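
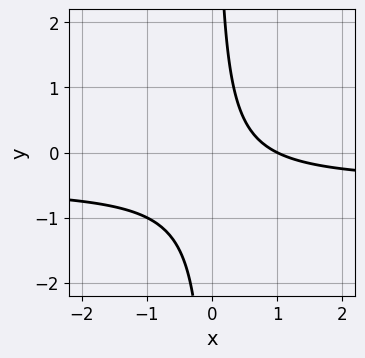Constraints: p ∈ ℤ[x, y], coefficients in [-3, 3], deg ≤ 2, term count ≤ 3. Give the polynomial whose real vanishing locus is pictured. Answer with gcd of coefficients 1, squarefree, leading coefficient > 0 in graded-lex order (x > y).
2*x*y + x - 1

(a) deg p = 2. The shape is more complex than any degree-1 curve.
(b) Checking where it meets the axes: it misses every integer gridline on the y-axis; one x-axis crossing is at x = 1.
(c) Assembling these constraints gives the stated polynomial.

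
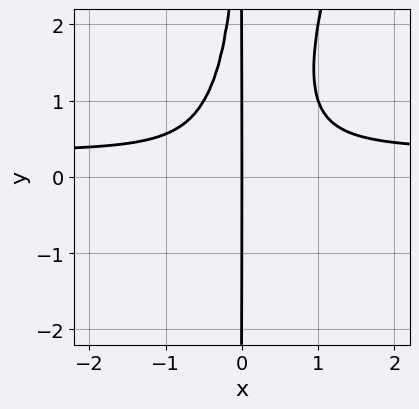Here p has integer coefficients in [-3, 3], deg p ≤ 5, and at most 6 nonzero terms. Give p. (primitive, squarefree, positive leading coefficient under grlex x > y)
3*x^3*y - x^2*y^2 - x^3 - x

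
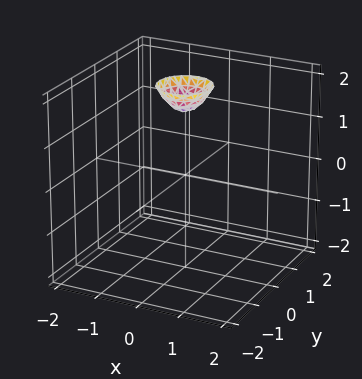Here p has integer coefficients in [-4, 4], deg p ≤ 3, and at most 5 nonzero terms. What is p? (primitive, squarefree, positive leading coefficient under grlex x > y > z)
3*x^2 + 3*y^2 - 2*z + 3

Degree: a generic line meets the surface in up to 2 points, so deg p = 2.
By symmetry, the z-axis is an axis of rotation, so x and y enter only as x² + y².
From the visible intercepts: the surface avoids every integer x-axis point in the box; the surface avoids every integer y-axis point in the box; a circular section at z = 2 has radius between 0 and 1.
Assembling these constraints gives the stated polynomial.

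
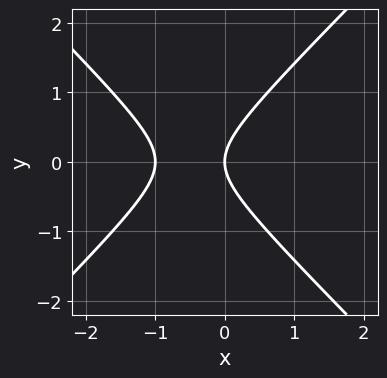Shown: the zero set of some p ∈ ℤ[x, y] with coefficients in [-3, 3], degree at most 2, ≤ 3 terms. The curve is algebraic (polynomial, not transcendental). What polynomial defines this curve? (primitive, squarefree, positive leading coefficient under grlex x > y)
Degree: a generic line meets the curve in up to 2 points, so deg p = 2.
Symmetries: the y ↦ −y reflection is a symmetry, so y appears only in even powers.
Reading off the gridlines: the x-axis gridline crossings are at x ∈ {-1, 0}; one y-axis crossing is at y = 0.
These observations pin down the coefficients.

x^2 - y^2 + x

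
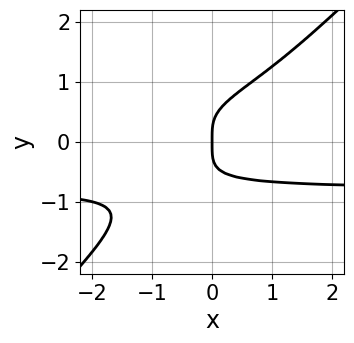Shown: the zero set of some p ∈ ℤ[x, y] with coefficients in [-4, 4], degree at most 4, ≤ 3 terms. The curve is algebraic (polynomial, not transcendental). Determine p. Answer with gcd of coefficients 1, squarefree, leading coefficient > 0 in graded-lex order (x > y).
2*x*y^3 - 2*y^4 + x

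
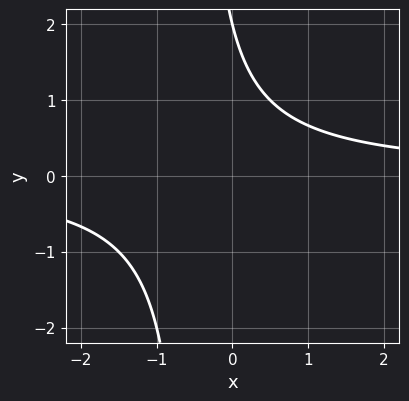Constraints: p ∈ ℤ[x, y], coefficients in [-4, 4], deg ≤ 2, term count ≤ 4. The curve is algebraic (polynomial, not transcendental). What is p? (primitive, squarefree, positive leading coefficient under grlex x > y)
2*x*y + y - 2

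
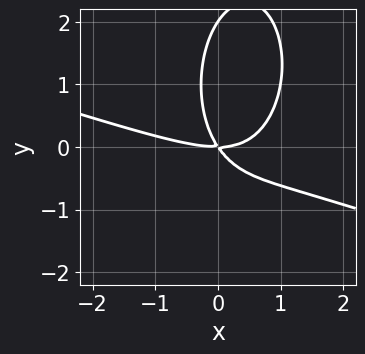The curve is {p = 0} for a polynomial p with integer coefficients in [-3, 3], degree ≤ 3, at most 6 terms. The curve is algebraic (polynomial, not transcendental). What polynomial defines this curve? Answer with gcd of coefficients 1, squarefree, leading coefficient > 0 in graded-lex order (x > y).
deg p = 3. The shape is more complex than any degree-2 curve.
Reading off the gridlines: the y-axis gridline crossings are at y ∈ {0, 2}; it crosses the x-axis at the gridline x = 0.
The integer polynomial consistent with all of this is the stated p.

x^3 + 3*x^2*y + y^3 - 3*x*y - 2*y^2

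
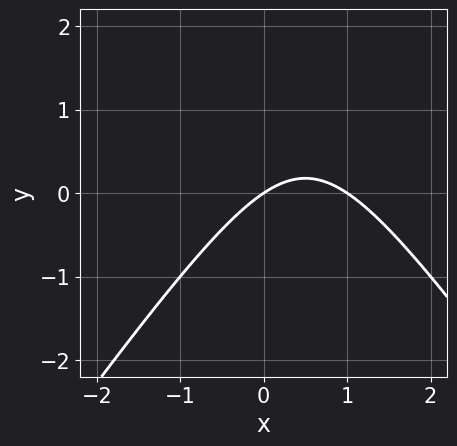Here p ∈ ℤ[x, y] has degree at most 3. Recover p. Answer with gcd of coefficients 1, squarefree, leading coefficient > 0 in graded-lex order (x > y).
2*x^2 - y^2 - 2*x + 3*y

1. Degree: the shape is more complex than any degree-1 curve, so deg p = 2.
2. Against the integer gridlines: one y-axis crossing is at y = 0; the x-axis gridline crossings are at x ∈ {0, 1}.
3. These observations pin down the coefficients.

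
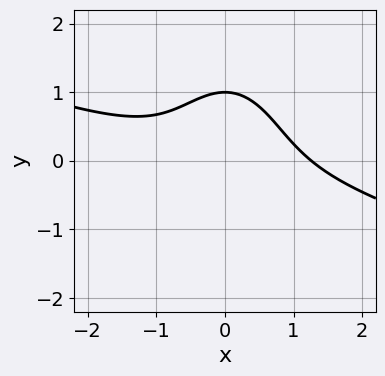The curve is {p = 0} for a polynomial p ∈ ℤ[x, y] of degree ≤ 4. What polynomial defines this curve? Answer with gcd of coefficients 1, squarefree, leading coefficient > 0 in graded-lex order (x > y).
(a) Degree: the shape is more complex than any degree-2 curve, so deg p = 3.
(b) Observable constraints: one y-axis crossing is at y = 1.
(c) Matching integer coefficients to the picture gives p.

x^3 + 3*x^2*y + y^3 + y - 2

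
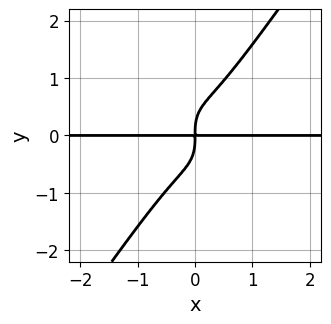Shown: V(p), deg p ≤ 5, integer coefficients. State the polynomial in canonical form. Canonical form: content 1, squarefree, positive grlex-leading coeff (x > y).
3*x^3*y - y^4 + x*y

(a) The degree is 4 — the shape is more complex than any degree-3 curve.
(b) Observable constraints: every point of the x-axis in the box is on the curve.
(c) Together with the visible shape, these determine p as stated.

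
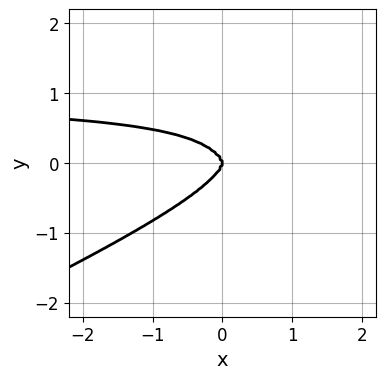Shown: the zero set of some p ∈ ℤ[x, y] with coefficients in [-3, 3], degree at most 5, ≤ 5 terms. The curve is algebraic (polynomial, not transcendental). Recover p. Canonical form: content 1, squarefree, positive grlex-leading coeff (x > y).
x^3*y - 2*x^2*y^2 - y^4 - x^3

(a) The degree is 4 — no degree-3 curve has this shape.
(b) From the axis intercepts and sections: one y-axis crossing is at y = 0; it meets the x-axis at x = 0 (among the integer gridlines).
(c) Putting this together gives p.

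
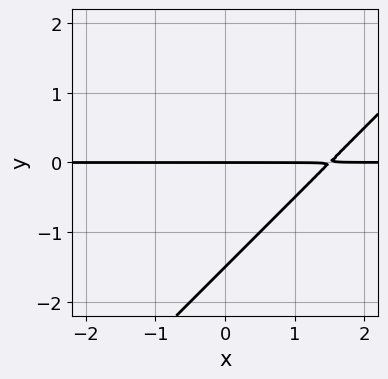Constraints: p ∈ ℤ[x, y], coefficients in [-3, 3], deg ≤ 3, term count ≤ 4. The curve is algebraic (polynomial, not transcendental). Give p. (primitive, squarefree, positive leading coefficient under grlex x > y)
deg p = 2.
From the visible intercepts: one y-axis crossing is at y = 0; the visible x-axis segment lies entirely on the curve.
The integer polynomial consistent with all of this is the stated p.

2*x*y - 2*y^2 - 3*y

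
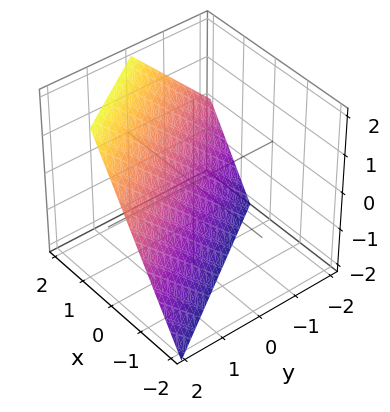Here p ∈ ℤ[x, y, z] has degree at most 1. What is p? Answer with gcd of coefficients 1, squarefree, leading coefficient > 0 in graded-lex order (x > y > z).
3*x + 2*y - 2*z - 2

deg p = 1.
Checking where it meets the axes: it meets the z-axis at z = -1 (among the integer gridlines); it crosses the y-axis at the gridline y = 1.
Fitting integer coefficients to these (and the overall shape) gives p.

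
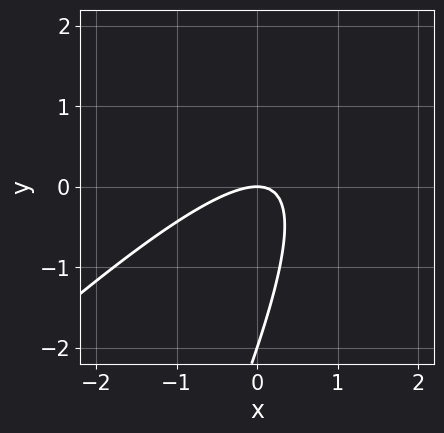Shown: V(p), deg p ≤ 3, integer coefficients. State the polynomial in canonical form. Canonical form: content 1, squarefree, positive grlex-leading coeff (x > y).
2*x^2 - 3*x*y + y^2 + 2*y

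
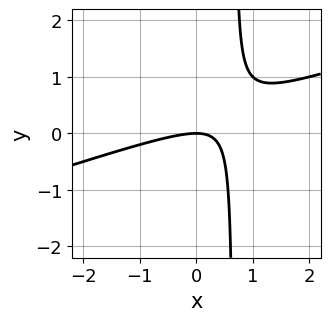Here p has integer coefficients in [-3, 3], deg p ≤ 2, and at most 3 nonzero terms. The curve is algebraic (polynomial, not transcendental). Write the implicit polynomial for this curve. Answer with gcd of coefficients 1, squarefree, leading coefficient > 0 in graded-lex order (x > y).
Degree: no degree-1 curve has this shape, so deg p = 2.
Checking where it meets the axes: one y-axis crossing is at y = 0; it meets the x-axis at x = 0 (among the integer gridlines).
These observations pin down the coefficients.

x^2 - 3*x*y + 2*y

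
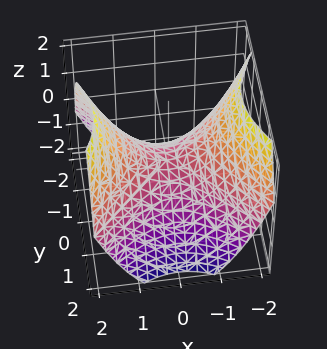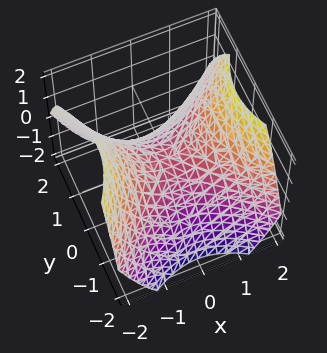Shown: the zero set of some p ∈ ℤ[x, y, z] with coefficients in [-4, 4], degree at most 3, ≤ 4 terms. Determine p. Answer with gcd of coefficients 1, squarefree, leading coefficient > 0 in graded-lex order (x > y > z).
(a) Degree: a hyperbolic paraboloid; a quadric, so deg p = 2.
(b) Symmetries: it's symmetric under y → −y, forcing even powers of y; the x ↦ −x reflection is a symmetry, so x appears only in even powers.
(c) Observable constraints: it crosses the y-axis at the gridline y = 0; it meets the z-axis at z = 0 (among the integer gridlines); one x-axis crossing is at x = 0.
(d) The integer polynomial consistent with all of this is the stated p.

2*x^2 - 2*y^2 - 3*z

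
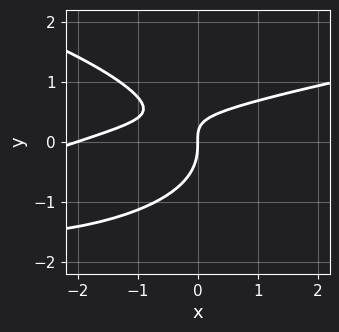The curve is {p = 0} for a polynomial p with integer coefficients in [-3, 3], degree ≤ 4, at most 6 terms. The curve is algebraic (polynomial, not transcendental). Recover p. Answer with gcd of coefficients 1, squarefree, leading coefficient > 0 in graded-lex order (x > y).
1. Degree: no degree-2 curve has this shape, so deg p = 3.
2. Checking where it meets the axes: the x-axis gridline crossings are at x ∈ {-2, 0}; one y-axis crossing is at y = 0.
3. Matching integer coefficients to the picture gives p.

3*y^3 - x^2 + 3*x*y - 2*x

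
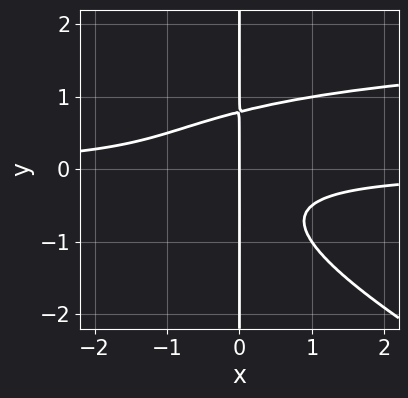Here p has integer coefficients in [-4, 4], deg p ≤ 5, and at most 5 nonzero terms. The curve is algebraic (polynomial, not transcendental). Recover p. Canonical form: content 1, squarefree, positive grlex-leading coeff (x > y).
x^2*y^2 + 2*x*y^3 - 2*x^2*y - x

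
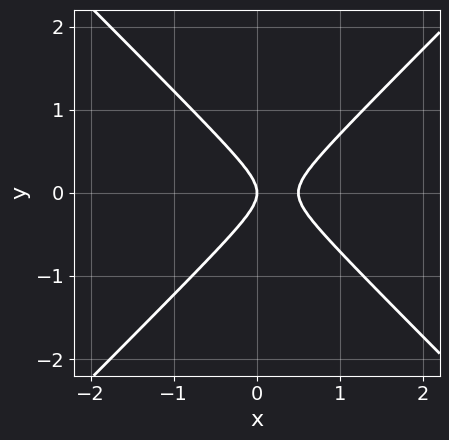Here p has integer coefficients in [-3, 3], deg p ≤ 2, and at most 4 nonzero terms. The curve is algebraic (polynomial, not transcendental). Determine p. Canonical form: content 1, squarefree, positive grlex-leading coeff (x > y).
2*x^2 - 2*y^2 - x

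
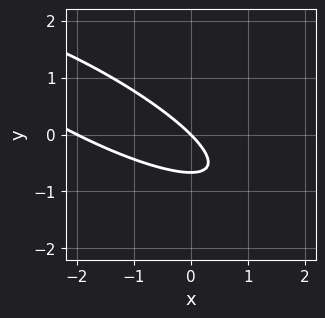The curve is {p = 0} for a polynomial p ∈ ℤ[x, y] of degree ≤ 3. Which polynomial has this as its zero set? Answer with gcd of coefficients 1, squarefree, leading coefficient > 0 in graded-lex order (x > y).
x^2 + 3*x*y + 3*y^2 + 2*x + 2*y

The degree is 2 — the shape is more complex than any degree-1 curve.
From the visible intercepts: one y-axis crossing is at y = 0; the x-axis gridline crossings are at x ∈ {-2, 0}.
Assembling these constraints gives the stated polynomial.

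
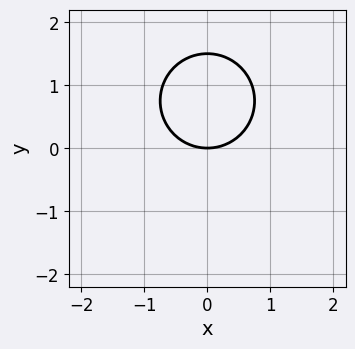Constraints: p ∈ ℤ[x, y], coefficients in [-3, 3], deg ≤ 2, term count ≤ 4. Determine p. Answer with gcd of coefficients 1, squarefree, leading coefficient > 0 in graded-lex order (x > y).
Degree: a generic line meets the curve in up to 2 points, so deg p = 2.
Symmetries: it's symmetric under x → −x, forcing even powers of x.
Against the integer gridlines: it meets the y-axis at y = 0 (among the integer gridlines); it meets the x-axis at x = 0 (among the integer gridlines).
These observations pin down the coefficients.

2*x^2 + 2*y^2 - 3*y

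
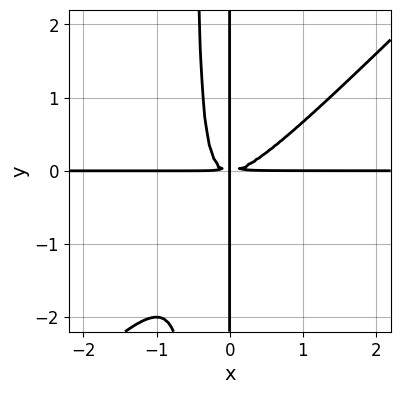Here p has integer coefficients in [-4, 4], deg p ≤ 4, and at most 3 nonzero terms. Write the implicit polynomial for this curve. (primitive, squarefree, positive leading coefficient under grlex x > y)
2*x^3*y - 2*x^2*y^2 - x*y^2

Degree: no degree-3 curve has this shape, so deg p = 4.
Observable constraints: the visible x-axis segment lies entirely on the curve; every point of the y-axis in the box is on the curve.
Assembling these constraints gives the stated polynomial.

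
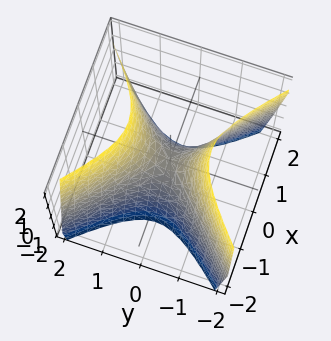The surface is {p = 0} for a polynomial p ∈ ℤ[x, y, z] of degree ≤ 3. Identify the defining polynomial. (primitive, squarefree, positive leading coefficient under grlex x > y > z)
2*x^2 - 2*y^2 + z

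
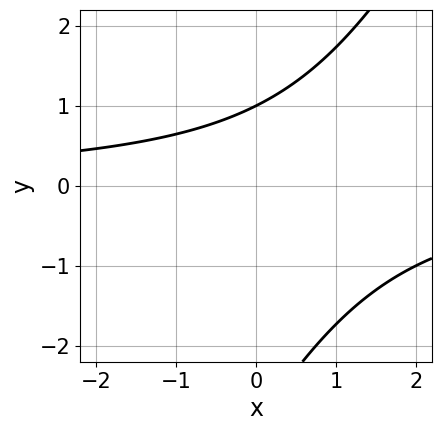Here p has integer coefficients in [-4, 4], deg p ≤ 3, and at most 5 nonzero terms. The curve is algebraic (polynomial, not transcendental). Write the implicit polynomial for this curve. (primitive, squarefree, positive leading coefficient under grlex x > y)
2*x*y - y^2 - 2*y + 3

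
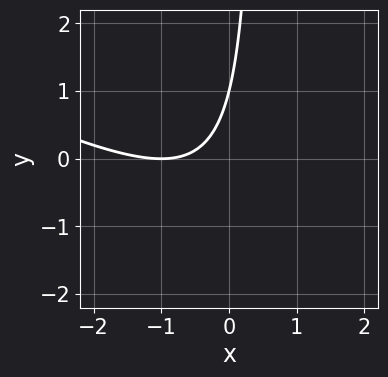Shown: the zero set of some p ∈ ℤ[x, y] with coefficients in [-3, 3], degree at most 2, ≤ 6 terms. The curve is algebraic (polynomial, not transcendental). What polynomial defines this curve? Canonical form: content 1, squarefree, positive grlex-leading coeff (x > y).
x^2 + 2*x*y + 2*x - y + 1

First, degree: a generic line meets the curve in up to 2 points, so deg p = 2.
Next, observable constraints: it meets the y-axis at y = 1 (among the integer gridlines); it meets the x-axis at x = -1 (among the integer gridlines).
Finally, the integer polynomial consistent with all of this is the stated p.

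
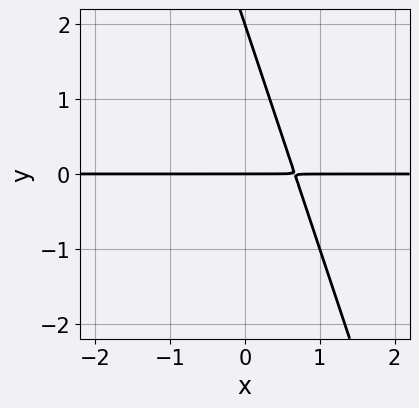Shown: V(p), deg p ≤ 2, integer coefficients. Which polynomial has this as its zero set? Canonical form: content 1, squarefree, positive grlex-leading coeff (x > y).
3*x*y + y^2 - 2*y

1. Degree: no degree-1 curve has this shape, so deg p = 2.
2. From the visible intercepts: every point of the x-axis in the box is on the curve; among the integer gridlines, it crosses the y-axis at y ∈ {0, 2}.
3. The integer polynomial consistent with all of this is the stated p.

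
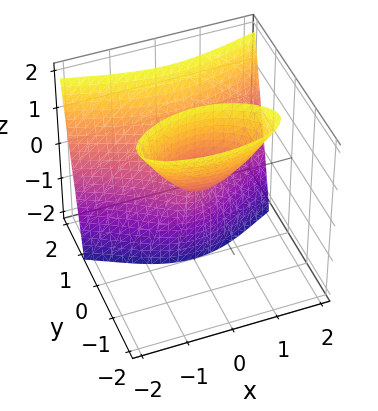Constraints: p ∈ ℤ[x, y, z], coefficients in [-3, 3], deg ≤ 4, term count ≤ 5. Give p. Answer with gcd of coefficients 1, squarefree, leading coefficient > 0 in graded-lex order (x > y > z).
(a) There are 2 components.
(b) Degree: no degree-2 surface has this shape, so deg p = 3.
(c) Against the integer gridlines: the visible z-axis segment lies entirely on the surface; it meets the x-axis at x = 0 (among the integer gridlines); it meets the y-axis at y = 0 (among the integer gridlines).
(d) Matching integer coefficients to the picture gives p.

2*y^3 - x^2 - 2*y*z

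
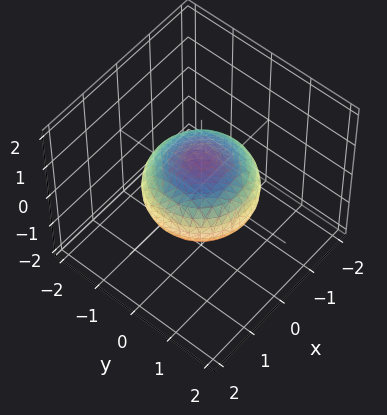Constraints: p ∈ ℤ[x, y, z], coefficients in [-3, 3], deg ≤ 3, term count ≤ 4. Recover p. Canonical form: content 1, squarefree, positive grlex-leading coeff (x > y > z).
2*x^2 + 2*y^2 + 3*z^2 - 3

First, degree: bounded and convex; a quadric, so deg p = 2.
Then, symmetries: it's symmetric under z → −z, forcing even powers of z; every cross-section ⟂ z is a circle, so x, y appear only via x² + y².
Next, reading off the gridlines: a circular section at z = 0 has radius between 1 and 2; among the integer gridlines, it crosses the z-axis at z ∈ {-1, 1}.
Finally, assembling these constraints gives the stated polynomial.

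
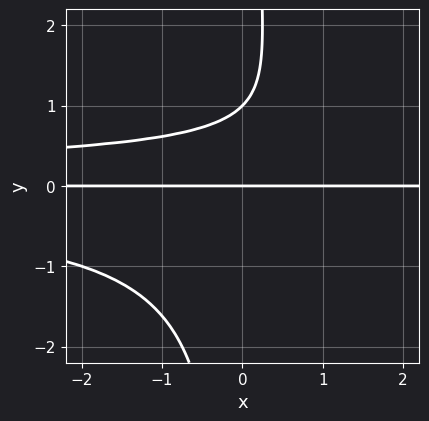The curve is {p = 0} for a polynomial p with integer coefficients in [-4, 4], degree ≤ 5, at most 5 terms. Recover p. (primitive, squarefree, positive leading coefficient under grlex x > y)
x*y^3 - y^2 + y

deg p = 4. A generic line meets the curve in up to 4 points.
From the axis intercepts and sections: every point of the x-axis in the box is on the curve; the y-axis gridline crossings are at y ∈ {0, 1}.
Assembling these constraints gives the stated polynomial.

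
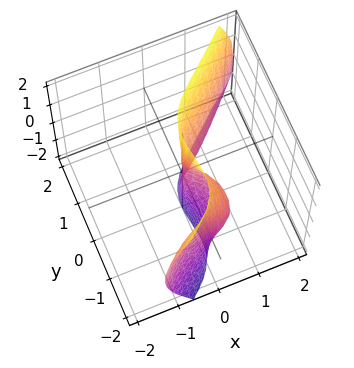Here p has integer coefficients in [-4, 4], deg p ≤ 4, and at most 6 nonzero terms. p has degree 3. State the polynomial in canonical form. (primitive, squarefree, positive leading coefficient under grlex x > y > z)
1. deg p = 3.
2. Against the integer gridlines: it crosses the y-axis at the gridline y = 0; one x-axis crossing is at x = 0; every point of the z-axis in the box is on the surface.
3. Together with the visible shape, these determine p as stated.

3*x^3 + 2*x*z^2 - 2*y^3 - 3*y^2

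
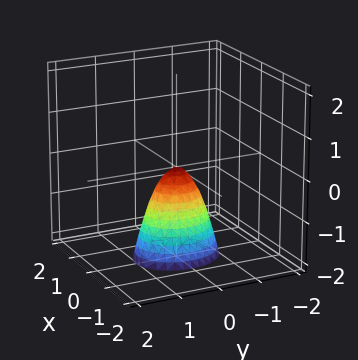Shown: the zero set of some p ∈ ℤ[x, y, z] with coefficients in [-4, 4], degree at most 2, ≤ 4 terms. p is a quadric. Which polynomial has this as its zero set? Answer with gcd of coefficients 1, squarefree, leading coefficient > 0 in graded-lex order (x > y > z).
deg p = 2. A single bowl opening along one axis; a quadric.
Symmetries: it's symmetric under x → −x, forcing even powers of x; it's symmetric under y → −y, forcing even powers of y.
Against the integer gridlines: it meets the x-axis at x = 0 (among the integer gridlines); it meets the y-axis at y = 0 (among the integer gridlines); one z-axis crossing is at z = 0.
Putting this together gives p.

3*x^2 + 2*y^2 + z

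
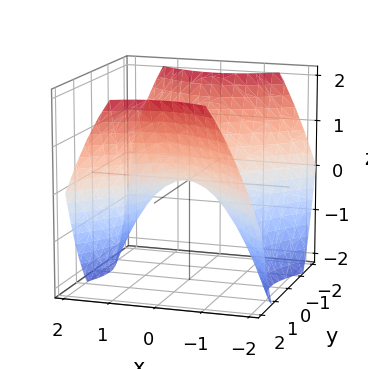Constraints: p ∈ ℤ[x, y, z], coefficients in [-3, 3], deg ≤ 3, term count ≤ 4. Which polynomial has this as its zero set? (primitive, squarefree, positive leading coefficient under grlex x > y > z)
2*x^2 - 2*y^2 + 3*z

1. Degree: a hyperbolic paraboloid; a quadric, so deg p = 2.
2. Symmetries: mirror symmetry x ↦ −x ⇒ only even powers of x; it's symmetric under y → −y, forcing even powers of y.
3. Checking where it meets the axes: one y-axis crossing is at y = 0; one x-axis crossing is at x = 0; it crosses the z-axis at the gridline z = 0.
4. Solving for integer coefficients yields p as stated.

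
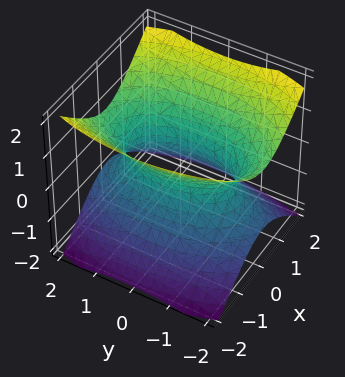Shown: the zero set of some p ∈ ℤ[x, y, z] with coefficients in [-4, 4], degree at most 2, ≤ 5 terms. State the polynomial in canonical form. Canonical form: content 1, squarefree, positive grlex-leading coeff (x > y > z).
3*x^2 + y^2 - 3*z^2 - 2

(a) deg p = 2. One connected sheet with a waist; a quadric.
(b) Symmetries: it's symmetric under x → −x, forcing even powers of x; the z ↦ −z reflection is a symmetry, so z appears only in even powers; it's symmetric under y → −y, forcing even powers of y.
(c) Checking where it meets the axes: no z-intercept at any integer in the box.
(d) Solving for integer coefficients yields p as stated.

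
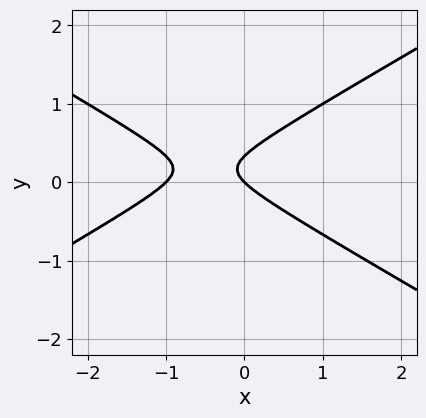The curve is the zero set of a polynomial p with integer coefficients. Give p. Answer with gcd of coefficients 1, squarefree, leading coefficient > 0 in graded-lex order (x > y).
Degree: a generic line meets the curve in up to 2 points, so deg p = 2.
From the axis intercepts and sections: one y-axis crossing is at y = 0; among the integer gridlines, it crosses the x-axis at x ∈ {-1, 0}.
Matching integer coefficients to the picture gives p.

x^2 - 3*y^2 + x + y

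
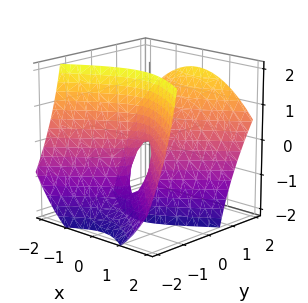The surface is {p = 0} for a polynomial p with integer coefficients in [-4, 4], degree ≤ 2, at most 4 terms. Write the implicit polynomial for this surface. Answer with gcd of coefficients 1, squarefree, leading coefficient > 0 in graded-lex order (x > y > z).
2*x^2 - 3*y^2 + 3*y*z + z

First, deg p = 2. No degree-1 surface has this shape.
Then, against the integer gridlines: it crosses the y-axis at the gridline y = 0; it meets the z-axis at z = 0 (among the integer gridlines).
Finally, assembling these constraints gives the stated polynomial.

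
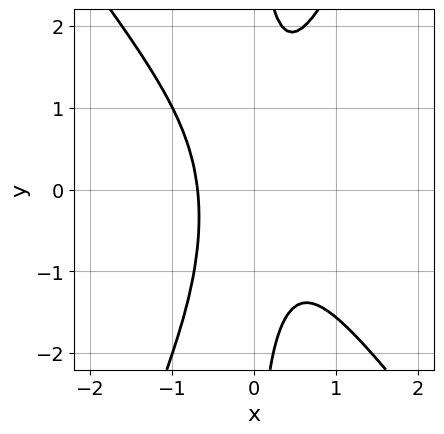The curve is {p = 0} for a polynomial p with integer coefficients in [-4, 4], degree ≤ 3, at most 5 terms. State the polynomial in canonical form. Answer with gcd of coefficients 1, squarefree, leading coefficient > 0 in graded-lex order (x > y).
3*x^3 + x^2*y - x*y^2 + 1

Degree: the shape is more complex than any degree-2 curve, so deg p = 3.
Reading off the gridlines: the curve avoids every integer y-axis point in the box.
Together with the visible shape, these determine p as stated.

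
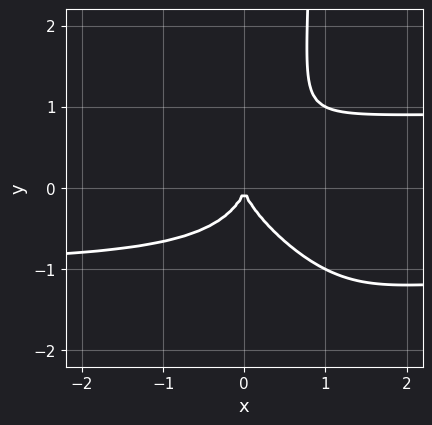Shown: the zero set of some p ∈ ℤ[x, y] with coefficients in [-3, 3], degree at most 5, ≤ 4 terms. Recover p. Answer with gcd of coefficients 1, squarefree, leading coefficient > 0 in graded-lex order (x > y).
First, deg p = 4.
Then, from the visible intercepts: it meets the y-axis at y = 0 (among the integer gridlines); it meets the x-axis at x = 0 (among the integer gridlines).
Finally, these observations pin down the coefficients.

x^2*y^2 + x*y^3 - y^3 - x^2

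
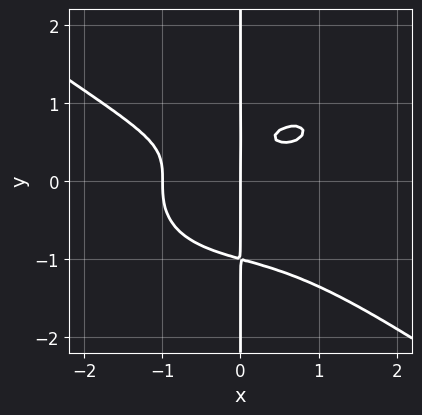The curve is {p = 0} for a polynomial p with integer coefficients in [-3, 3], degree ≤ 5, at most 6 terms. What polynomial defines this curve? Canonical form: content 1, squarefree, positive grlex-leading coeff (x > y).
x^4 + 3*x*y^3 - 2*x^2*y - 2*x*y + x

The degree is 4 — a generic line meets the curve in up to 4 points.
Reading off the gridlines: among the integer gridlines, it crosses the x-axis at x ∈ {-1, 0}; the visible y-axis segment lies entirely on the curve.
Assembling these constraints gives the stated polynomial.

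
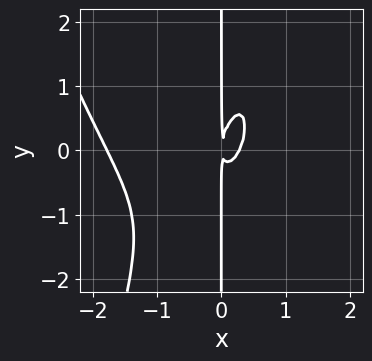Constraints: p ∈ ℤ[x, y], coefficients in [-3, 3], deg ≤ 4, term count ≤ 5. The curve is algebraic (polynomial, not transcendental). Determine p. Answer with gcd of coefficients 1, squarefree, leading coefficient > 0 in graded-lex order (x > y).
(a) Degree: no degree-3 curve has this shape, so deg p = 4.
(b) Against the integer gridlines: every point of the y-axis in the box is on the curve.
(c) Putting this together gives p.

2*x^4 + 3*x^3 - 2*x^2*y + x*y^2 - x^2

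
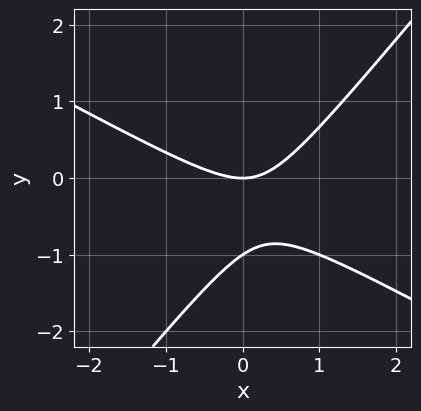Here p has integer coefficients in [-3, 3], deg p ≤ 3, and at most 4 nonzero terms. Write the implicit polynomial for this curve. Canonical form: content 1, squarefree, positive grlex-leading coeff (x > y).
(a) Degree: no degree-1 curve has this shape, so deg p = 2.
(b) Against the integer gridlines: it crosses the x-axis at the gridline x = 0; among the integer gridlines, it crosses the y-axis at y ∈ {-1, 0}.
(c) Solving for integer coefficients yields p as stated.

2*x^2 + 2*x*y - 3*y^2 - 3*y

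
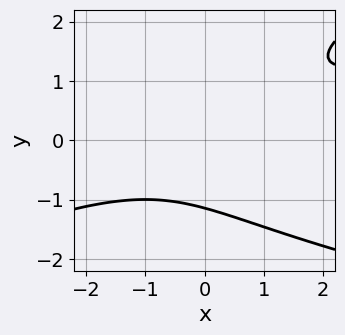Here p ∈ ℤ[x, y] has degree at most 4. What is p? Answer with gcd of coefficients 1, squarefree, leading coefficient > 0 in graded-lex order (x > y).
(a) The degree is 3 — a generic line meets the curve in up to 3 points.
(b) Checking where it meets the axes: the curve avoids every integer x-axis point in the box.
(c) Matching integer coefficients to the picture gives p.

x*y^2 - 2*y^3 - x^2 + 3*x*y - 3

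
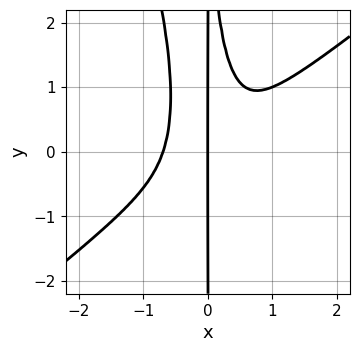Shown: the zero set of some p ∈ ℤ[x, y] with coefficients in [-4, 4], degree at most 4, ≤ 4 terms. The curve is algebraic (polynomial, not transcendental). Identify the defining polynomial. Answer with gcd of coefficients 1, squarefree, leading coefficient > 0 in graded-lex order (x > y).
1. deg p = 4. No degree-3 curve has this shape.
2. Against the integer gridlines: the visible y-axis segment lies entirely on the curve; it crosses the x-axis at the gridline x = 0.
3. Together with the visible shape, these determine p as stated.

3*x^4 - 3*x^3*y - x^2*y^2 + x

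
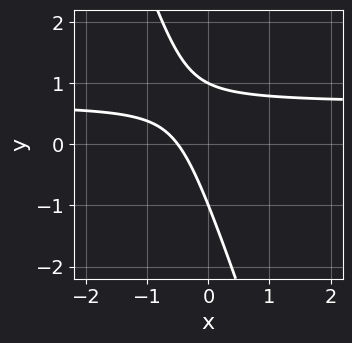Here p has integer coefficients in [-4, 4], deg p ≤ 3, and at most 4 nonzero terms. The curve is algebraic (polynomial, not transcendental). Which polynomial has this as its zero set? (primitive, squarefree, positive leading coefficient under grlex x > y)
3*x*y + y^2 - 2*x - 1

(a) Degree: the shape is more complex than any degree-1 curve, so deg p = 2.
(b) Against the integer gridlines: the y-axis gridline crossings are at y ∈ {-1, 1}.
(c) These observations pin down the coefficients.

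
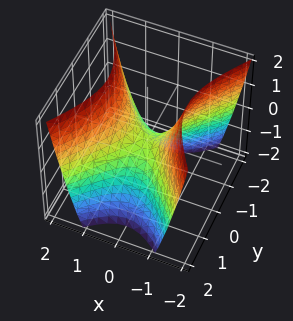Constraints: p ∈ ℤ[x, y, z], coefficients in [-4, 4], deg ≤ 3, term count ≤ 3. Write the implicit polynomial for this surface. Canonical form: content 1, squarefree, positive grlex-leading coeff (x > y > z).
3*x^2 - 2*y^2 - 2*z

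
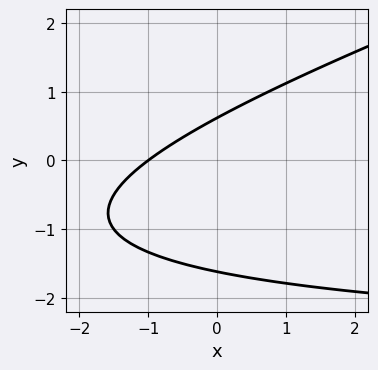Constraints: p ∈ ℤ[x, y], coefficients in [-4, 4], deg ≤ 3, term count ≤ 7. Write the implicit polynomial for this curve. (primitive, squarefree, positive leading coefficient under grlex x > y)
x*y - 3*y^2 + 3*x - 3*y + 3

(a) Degree: the shape is more complex than any degree-1 curve, so deg p = 2.
(b) Observable constraints: it meets the x-axis at x = -1 (among the integer gridlines).
(c) Together with the visible shape, these determine p as stated.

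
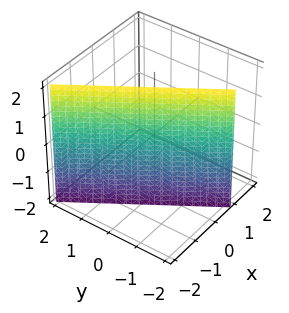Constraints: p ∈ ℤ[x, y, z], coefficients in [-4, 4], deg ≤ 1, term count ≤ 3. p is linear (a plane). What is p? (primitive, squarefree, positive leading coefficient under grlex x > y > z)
3*x + 2*y + 2

First, degree: every cross-section is a straight line — this is a plane, so deg p = 1.
Then, observable constraints: one y-axis crossing is at y = -1; it misses every integer gridline on the z-axis.
Finally, assembling these constraints gives the stated polynomial.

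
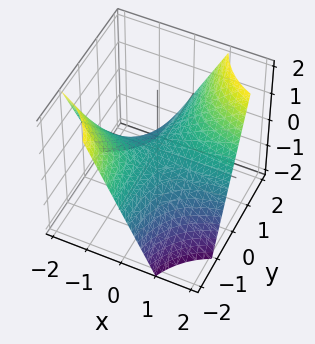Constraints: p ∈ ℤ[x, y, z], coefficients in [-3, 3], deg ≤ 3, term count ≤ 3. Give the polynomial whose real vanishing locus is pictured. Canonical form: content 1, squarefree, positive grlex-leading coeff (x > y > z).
x*y - z

First, deg p = 2. A saddle surface; a quadric.
Then, checking where it meets the axes: the visible x-axis segment lies entirely on the surface; the visible y-axis segment lies entirely on the surface; it meets the z-axis at z = 0 (among the integer gridlines).
Finally, these observations pin down the coefficients.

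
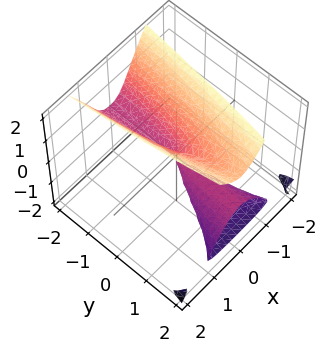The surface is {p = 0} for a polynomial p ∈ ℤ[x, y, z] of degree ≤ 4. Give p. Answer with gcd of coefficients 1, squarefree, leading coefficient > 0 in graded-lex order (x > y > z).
First, I count 3 distinct pieces. Treating them together as one polynomial.
Next, deg p = 3. A generic line meets the surface in up to 3 points.
Then, reading off the gridlines: the visible y-axis segment lies entirely on the surface; one x-axis crossing is at x = 0; it meets the z-axis at z = 0 (among the integer gridlines).
Finally, solving for integer coefficients yields p as stated.

2*x^2*z - z^3 + 3*x^2 + y*z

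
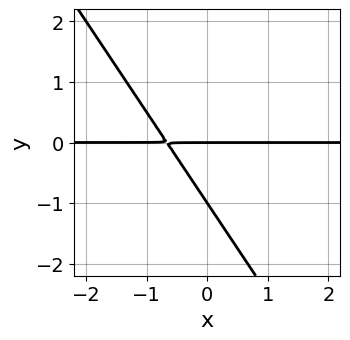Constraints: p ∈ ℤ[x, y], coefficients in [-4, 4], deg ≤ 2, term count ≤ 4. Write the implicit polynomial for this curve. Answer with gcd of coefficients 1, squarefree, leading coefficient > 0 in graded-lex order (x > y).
1. Degree: the shape is more complex than any degree-1 curve, so deg p = 2.
2. Checking where it meets the axes: the y-axis gridline crossings are at y ∈ {-1, 0}; the visible x-axis segment lies entirely on the curve.
3. Fitting integer coefficients to these (and the overall shape) gives p.

3*x*y + 2*y^2 + 2*y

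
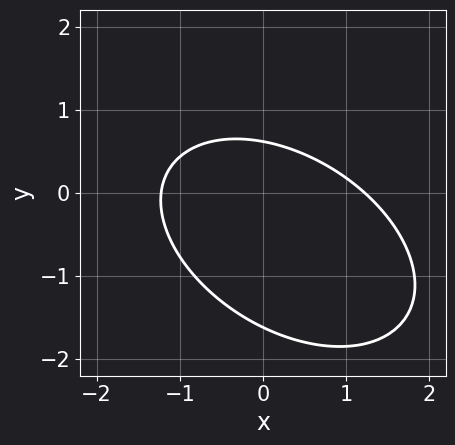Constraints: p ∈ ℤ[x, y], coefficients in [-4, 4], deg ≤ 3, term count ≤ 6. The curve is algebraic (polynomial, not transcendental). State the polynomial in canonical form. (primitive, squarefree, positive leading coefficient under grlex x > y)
Degree: the shape is more complex than any degree-1 curve, so deg p = 2.
Solving for integer coefficients yields p as stated.

2*x^2 + 2*x*y + 3*y^2 + 3*y - 3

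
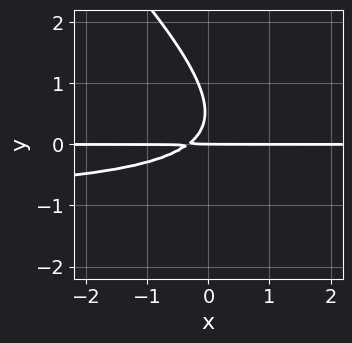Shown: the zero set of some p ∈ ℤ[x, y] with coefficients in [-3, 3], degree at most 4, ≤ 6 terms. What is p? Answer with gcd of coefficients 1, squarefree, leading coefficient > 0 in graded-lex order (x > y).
The degree is 3 — the shape is more complex than any degree-2 curve.
Reading off the gridlines: every point of the x-axis in the box is on the curve; one y-axis crossing is at y = 0.
The integer polynomial consistent with all of this is the stated p.

3*x*y^2 + 3*y^3 + 3*x*y - 3*y^2 + y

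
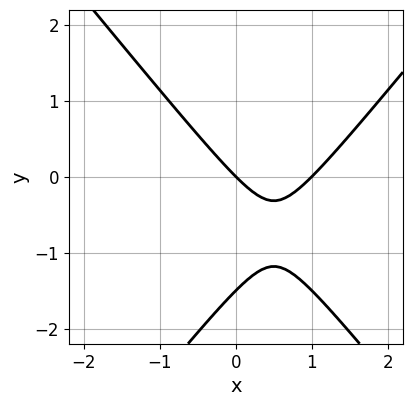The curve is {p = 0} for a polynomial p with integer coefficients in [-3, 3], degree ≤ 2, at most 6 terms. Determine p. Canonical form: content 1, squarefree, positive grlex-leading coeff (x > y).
First, degree: no degree-1 curve has this shape, so deg p = 2.
Next, observable constraints: it meets the y-axis at y = 0 (among the integer gridlines); among the integer gridlines, it crosses the x-axis at x ∈ {0, 1}.
Finally, fitting integer coefficients to these (and the overall shape) gives p.

3*x^2 - 2*y^2 - 3*x - 3*y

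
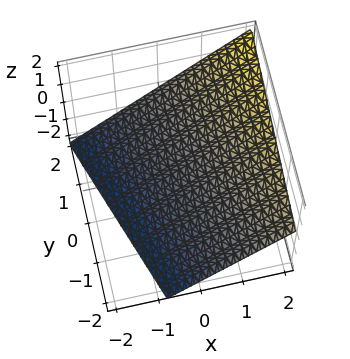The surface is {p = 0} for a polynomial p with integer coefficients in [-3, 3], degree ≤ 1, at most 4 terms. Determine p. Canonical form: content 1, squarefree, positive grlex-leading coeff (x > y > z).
3*x + y - 3*z - 2

(a) The degree is 1 — every cross-section is a straight line — this is a plane.
(b) Checking where it meets the axes: it crosses the y-axis at the gridline y = 2.
(c) These observations pin down the coefficients.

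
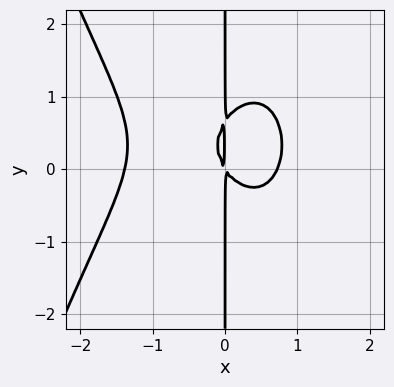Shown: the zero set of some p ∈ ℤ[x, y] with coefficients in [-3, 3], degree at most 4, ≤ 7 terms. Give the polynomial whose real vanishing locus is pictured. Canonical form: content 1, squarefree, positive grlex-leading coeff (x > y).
3*x^4 + 2*x^3 + 3*x*y^2 - 3*x^2 - 2*x*y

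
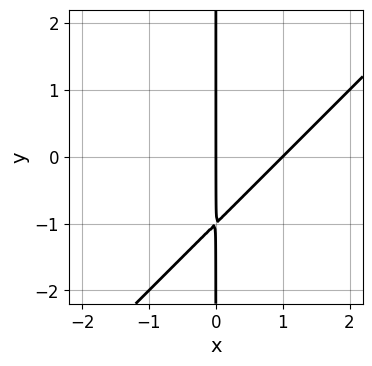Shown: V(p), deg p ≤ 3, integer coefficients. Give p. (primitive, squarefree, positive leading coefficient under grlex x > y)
x^2 - x*y - x

The degree is 2 — no degree-1 curve has this shape.
Observable constraints: every point of the y-axis in the box is on the curve; the x-axis gridline crossings are at x ∈ {0, 1}.
Matching integer coefficients to the picture gives p.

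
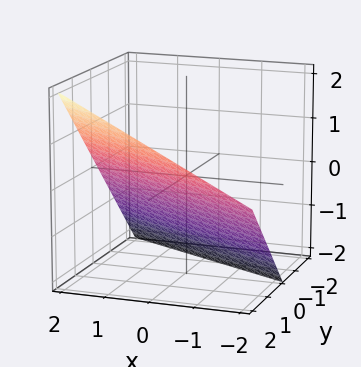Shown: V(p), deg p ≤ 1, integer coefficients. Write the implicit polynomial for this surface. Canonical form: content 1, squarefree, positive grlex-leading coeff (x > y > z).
1. Degree: every cross-section is a straight line — this is a plane, so deg p = 1.
2. Against the integer gridlines: it crosses the y-axis at the gridline y = 1; one x-axis crossing is at x = 2.
3. Putting this together gives p.

x + 2*y - 2*z - 2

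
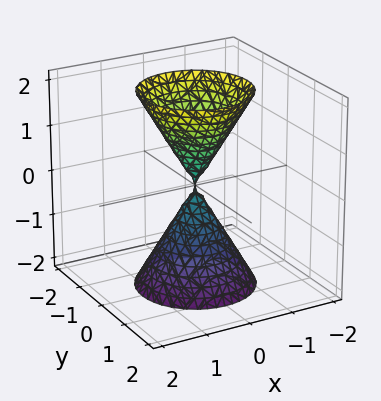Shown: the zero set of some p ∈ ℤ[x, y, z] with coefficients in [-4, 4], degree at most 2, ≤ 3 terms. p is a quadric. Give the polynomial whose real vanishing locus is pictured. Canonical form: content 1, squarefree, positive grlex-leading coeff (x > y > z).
3*x^2 + 3*y^2 - z^2

First, there are 2 components.
Then, the degree is 2 — two nappes meeting at a single point; a quadric.
Next, symmetries: it's symmetric under z → −z, forcing even powers of z; the z-axis is an axis of rotation, so x and y enter only as x² + y².
Then, against the integer gridlines: a circular section at z = 2 has radius between 1 and 2; one y-axis crossing is at y = 0.
Finally, matching integer coefficients to the picture gives p.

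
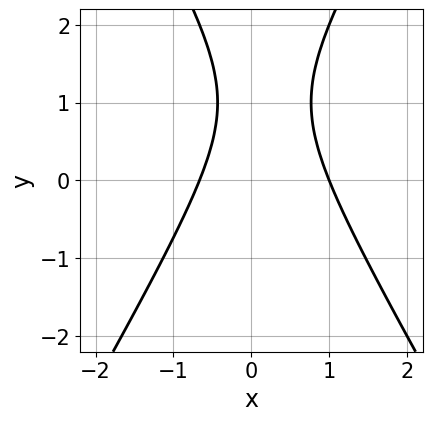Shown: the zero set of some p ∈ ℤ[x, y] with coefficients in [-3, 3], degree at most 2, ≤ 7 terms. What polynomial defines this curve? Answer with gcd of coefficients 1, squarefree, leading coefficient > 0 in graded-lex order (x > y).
3*x^2 - y^2 - x + 2*y - 2

First, deg p = 2. A generic line meets the curve in up to 2 points.
Next, observable constraints: it crosses the x-axis at the gridline x = 1; it misses every integer gridline on the y-axis.
Finally, the integer polynomial consistent with all of this is the stated p.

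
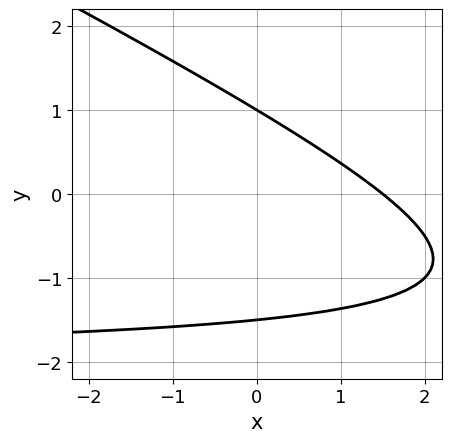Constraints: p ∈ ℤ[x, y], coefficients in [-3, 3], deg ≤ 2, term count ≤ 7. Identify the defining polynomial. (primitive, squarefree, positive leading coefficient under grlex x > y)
The degree is 2 — the shape is more complex than any degree-1 curve.
Observable constraints: it meets the y-axis at y = 1 (among the integer gridlines).
Together with the visible shape, these determine p as stated.

x*y + 2*y^2 + 2*x + y - 3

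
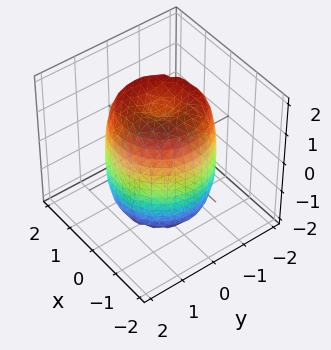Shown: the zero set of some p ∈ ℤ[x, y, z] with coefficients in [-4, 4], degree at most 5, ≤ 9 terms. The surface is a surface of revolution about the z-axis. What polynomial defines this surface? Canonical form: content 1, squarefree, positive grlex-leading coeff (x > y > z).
2*x^4 + 4*x^2*y^2 + 2*y^4 - 3*x^2 - 3*y^2 + z^2 - 2

First, the degree is 4 — the shape is more complex than any degree-3 surface.
Next, by symmetry, the surface is invariant under rotation about z: p = q(x² + y², z).
Next, from the axis intercepts and sections: a circular section at z = 0 has radius between 1 and 2.
Finally, together with the visible shape, these determine p as stated.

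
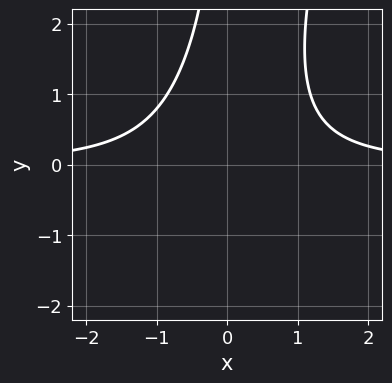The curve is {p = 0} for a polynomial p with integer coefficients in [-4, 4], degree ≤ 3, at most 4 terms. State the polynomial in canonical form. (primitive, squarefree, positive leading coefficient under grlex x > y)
3*x^2*y - x*y^2 - 3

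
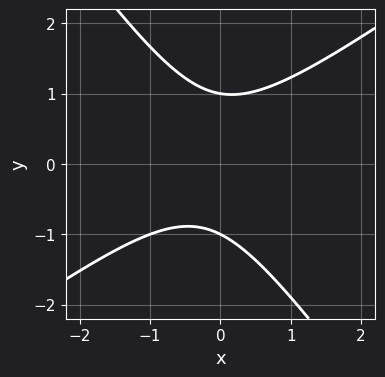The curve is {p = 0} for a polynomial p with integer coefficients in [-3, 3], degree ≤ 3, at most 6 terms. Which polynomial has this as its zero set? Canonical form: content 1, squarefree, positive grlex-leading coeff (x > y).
deg p = 2. The shape is more complex than any degree-1 curve.
From the visible intercepts: no x-intercept at any integer in the box; the y-axis gridline crossings are at y ∈ {-1, 1}.
Matching integer coefficients to the picture gives p.

3*x^2 - 2*x*y - 3*y^2 + x + 3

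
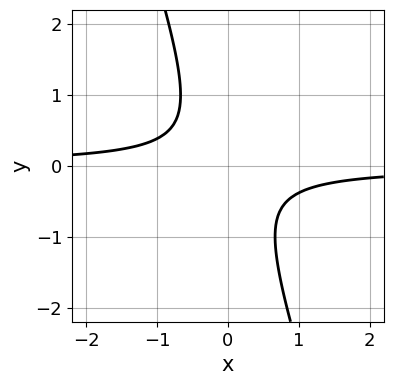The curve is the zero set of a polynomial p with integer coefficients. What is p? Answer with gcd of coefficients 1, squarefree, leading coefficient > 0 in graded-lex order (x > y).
(a) Degree: no degree-1 curve has this shape, so deg p = 2.
(b) Against the integer gridlines: it misses every integer gridline on the y-axis; it misses every integer gridline on the x-axis.
(c) Solving for integer coefficients yields p as stated.

3*x*y + y^2 + 1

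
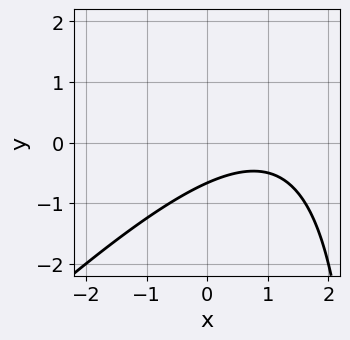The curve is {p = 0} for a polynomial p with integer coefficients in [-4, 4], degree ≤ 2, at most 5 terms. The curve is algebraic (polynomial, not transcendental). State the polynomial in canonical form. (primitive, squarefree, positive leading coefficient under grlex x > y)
x^2 - x*y - 2*x + 3*y + 2

The degree is 2 — the shape is more complex than any degree-1 curve.
Against the integer gridlines: the curve avoids every integer x-axis point in the box.
Assembling these constraints gives the stated polynomial.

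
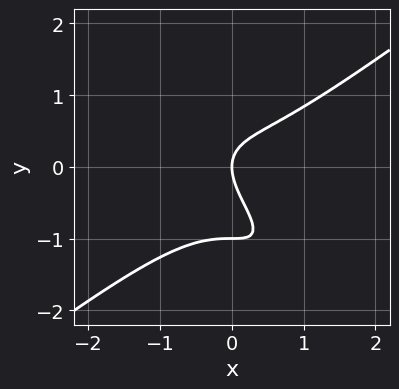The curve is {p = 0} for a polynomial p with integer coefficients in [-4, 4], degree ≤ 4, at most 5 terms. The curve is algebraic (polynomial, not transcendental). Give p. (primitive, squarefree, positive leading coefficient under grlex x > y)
1. deg p = 3. The shape is more complex than any degree-2 curve.
2. Observable constraints: the y-axis gridline crossings are at y ∈ {-1, 0}; it crosses the x-axis at the gridline x = 0.
3. Solving for integer coefficients yields p as stated.

x^3 - x*y^2 - y^3 - y^2 + x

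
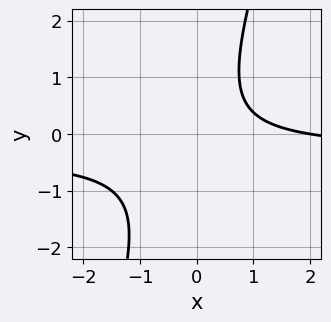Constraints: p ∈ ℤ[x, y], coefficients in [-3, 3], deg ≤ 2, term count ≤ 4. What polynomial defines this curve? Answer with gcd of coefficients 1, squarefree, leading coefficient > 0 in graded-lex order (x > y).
3*x*y - y^2 + x - 2

1. Degree: the shape is more complex than any degree-1 curve, so deg p = 2.
2. From the visible intercepts: no y-intercept at any integer in the box; it crosses the x-axis at the gridline x = 2.
3. Solving for integer coefficients yields p as stated.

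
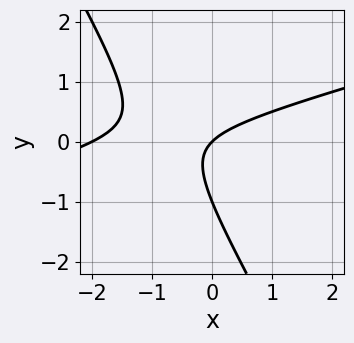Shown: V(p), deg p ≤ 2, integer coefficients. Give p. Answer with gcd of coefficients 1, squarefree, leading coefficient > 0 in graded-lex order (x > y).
1. The degree is 2 — a generic line meets the curve in up to 2 points.
2. Checking where it meets the axes: among the integer gridlines, it crosses the y-axis at y ∈ {-1, 0}; the x-axis gridline crossings are at x ∈ {-2, 0}.
3. Solving for integer coefficients yields p as stated.

x^2 - 3*x*y - 2*y^2 + 2*x - 2*y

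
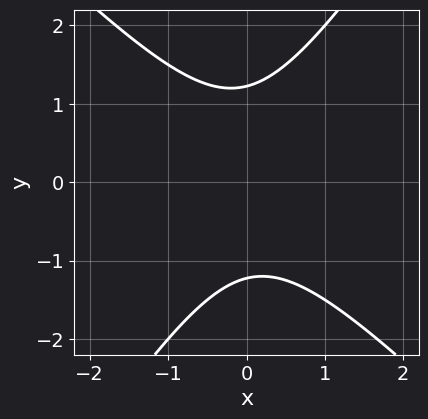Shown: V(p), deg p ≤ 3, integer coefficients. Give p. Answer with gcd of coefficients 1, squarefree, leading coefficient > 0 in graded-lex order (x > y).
3*x^2 + x*y - 2*y^2 + 3

First, the degree is 2 — no degree-1 curve has this shape.
Next, from the visible intercepts: no x-intercept at any integer in the box.
Finally, together with the visible shape, these determine p as stated.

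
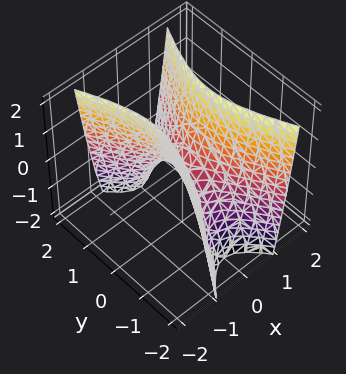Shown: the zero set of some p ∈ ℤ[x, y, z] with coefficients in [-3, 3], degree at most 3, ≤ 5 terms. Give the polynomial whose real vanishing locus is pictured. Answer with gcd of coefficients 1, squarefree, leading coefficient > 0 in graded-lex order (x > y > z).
Degree: a hyperbolic paraboloid; a quadric, so deg p = 2.
Symmetries: it's symmetric under x → −x, forcing even powers of x; the y ↦ −y reflection is a symmetry, so y appears only in even powers.
From the visible intercepts: it crosses the y-axis at the gridline y = 0; it meets the x-axis at x = 0 (among the integer gridlines); it meets the z-axis at z = 0 (among the integer gridlines).
Together with the visible shape, these determine p as stated.

3*x^2 - y^2 - z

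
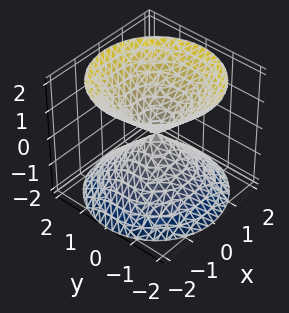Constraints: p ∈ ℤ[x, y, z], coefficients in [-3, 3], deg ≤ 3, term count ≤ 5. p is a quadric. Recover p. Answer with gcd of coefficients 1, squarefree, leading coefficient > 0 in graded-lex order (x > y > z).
x^2 + y^2 - z^2

First, the picture has 2 separate pieces. Treating them together as one polynomial.
Next, the degree is 2 — two nappes meeting at a single point; a quadric.
Then, symmetry: every cross-section ⟂ z is a circle, so x, y appear only via x² + y²; it's symmetric under z → −z, forcing even powers of z.
Then, from the axis intercepts and sections: a circular section at z = -1 has radius exactly 1; it crosses the z-axis at the gridline z = 0; it meets the y-axis at y = 0 (among the integer gridlines); it crosses the x-axis at the gridline x = 0.
Finally, putting this together gives p.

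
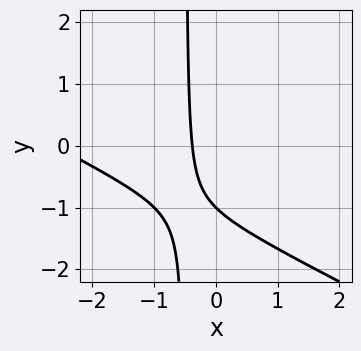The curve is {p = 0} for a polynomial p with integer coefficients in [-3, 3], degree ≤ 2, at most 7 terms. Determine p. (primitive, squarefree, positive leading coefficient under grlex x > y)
deg p = 2. A generic line meets the curve in up to 2 points.
From the axis intercepts and sections: one y-axis crossing is at y = -1.
Assembling these constraints gives the stated polynomial.

x^2 + 2*x*y + 3*x + y + 1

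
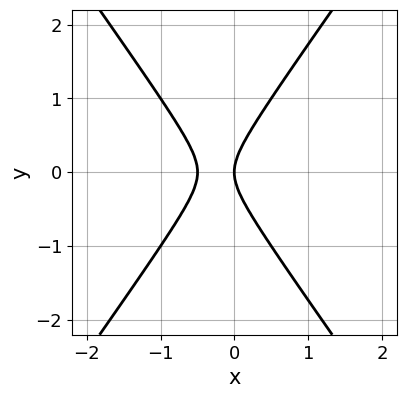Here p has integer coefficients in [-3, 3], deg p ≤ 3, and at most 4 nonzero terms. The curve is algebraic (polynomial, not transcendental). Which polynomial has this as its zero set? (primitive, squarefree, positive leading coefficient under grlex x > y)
2*x^2 - y^2 + x

First, degree: the shape is more complex than any degree-1 curve, so deg p = 2.
Then, symmetries: it's symmetric under y → −y, forcing even powers of y.
Then, from the axis intercepts and sections: it meets the x-axis at x = 0 (among the integer gridlines); it meets the y-axis at y = 0 (among the integer gridlines).
Finally, together with the visible shape, these determine p as stated.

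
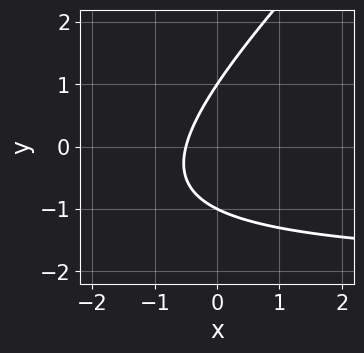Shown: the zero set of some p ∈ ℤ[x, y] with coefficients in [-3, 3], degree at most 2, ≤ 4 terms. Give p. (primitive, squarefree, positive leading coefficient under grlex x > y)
(a) deg p = 2. A generic line meets the curve in up to 2 points.
(b) From the axis intercepts and sections: the y-axis gridline crossings are at y ∈ {-1, 1}.
(c) Matching integer coefficients to the picture gives p.

x*y - y^2 + 2*x + 1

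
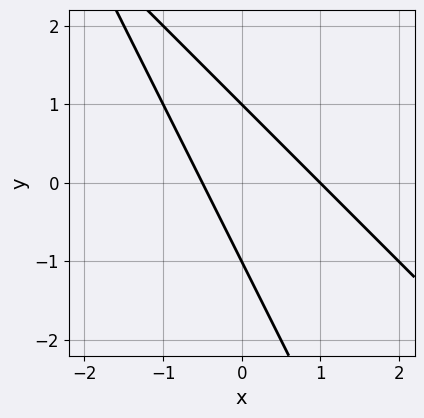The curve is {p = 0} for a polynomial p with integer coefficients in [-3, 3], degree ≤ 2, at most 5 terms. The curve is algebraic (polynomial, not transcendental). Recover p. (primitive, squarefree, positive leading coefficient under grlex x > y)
2*x^2 + 3*x*y + y^2 - x - 1

(a) deg p = 2. A generic line meets the curve in up to 2 points.
(b) Checking where it meets the axes: the y-axis gridline crossings are at y ∈ {-1, 1}; it crosses the x-axis at the gridline x = 1.
(c) Together with the visible shape, these determine p as stated.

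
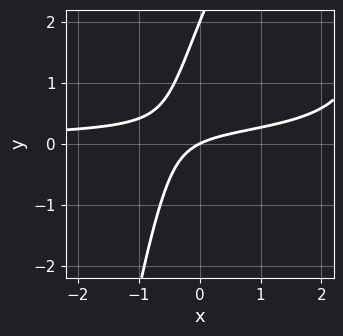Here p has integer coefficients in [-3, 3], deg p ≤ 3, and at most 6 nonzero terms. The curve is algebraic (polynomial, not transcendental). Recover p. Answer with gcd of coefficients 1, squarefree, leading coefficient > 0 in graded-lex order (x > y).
1. Degree: no degree-2 curve has this shape, so deg p = 3.
2. Against the integer gridlines: the y-axis gridline crossings are at y ∈ {0, 2}; it meets the x-axis at x = 0 (among the integer gridlines).
3. Assembling these constraints gives the stated polynomial.

x^2*y - 3*x*y + y^2 + x - 2*y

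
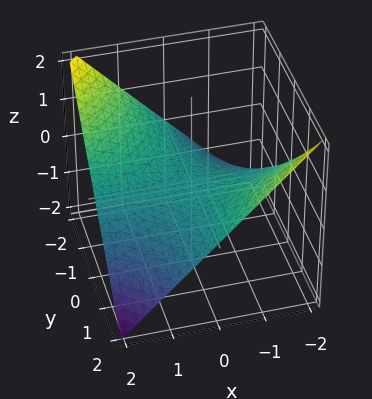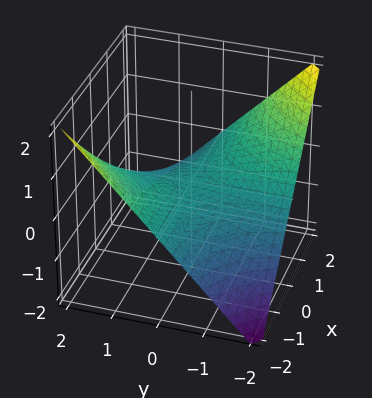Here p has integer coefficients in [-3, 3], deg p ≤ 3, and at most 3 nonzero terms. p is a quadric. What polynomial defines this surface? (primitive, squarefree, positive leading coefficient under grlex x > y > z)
x*y + 2*z

The degree is 2 — a saddle surface; a quadric.
Checking where it meets the axes: every point of the x-axis in the box is on the surface; it crosses the z-axis at the gridline z = 0; every point of the y-axis in the box is on the surface.
Fitting integer coefficients to these (and the overall shape) gives p.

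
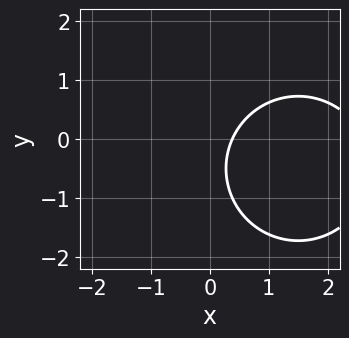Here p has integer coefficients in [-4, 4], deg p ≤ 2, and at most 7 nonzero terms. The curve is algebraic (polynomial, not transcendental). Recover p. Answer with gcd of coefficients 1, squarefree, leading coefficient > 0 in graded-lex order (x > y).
x^2 + y^2 - 3*x + y + 1

First, degree: no degree-1 curve has this shape, so deg p = 2.
Next, against the integer gridlines: no y-intercept at any integer in the box.
Finally, solving for integer coefficients yields p as stated.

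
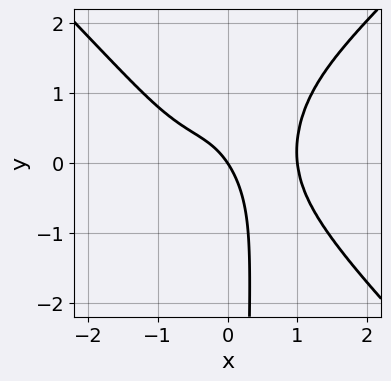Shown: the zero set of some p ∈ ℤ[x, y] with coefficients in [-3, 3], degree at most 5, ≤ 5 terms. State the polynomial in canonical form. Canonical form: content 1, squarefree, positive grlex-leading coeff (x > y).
1. The degree is 4 — the shape is more complex than any degree-3 curve.
2. From the visible intercepts: one y-axis crossing is at y = 0; the x-axis gridline crossings are at x ∈ {0, 1}.
3. These observations pin down the coefficients.

3*x^4 - 3*x^2*y^2 + 3*x*y - 3*x - 2*y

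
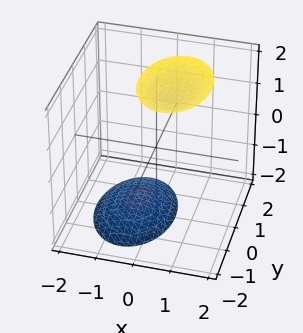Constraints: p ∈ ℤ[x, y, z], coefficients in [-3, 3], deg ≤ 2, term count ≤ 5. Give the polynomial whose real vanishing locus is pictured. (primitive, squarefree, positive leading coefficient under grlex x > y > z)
First, I count 2 distinct pieces.
Then, degree: a generic line meets the surface in up to 2 points, so deg p = 2.
Then, from the visible intercepts: no y-intercept at any integer in the box; it misses every integer gridline on the x-axis.
Finally, matching integer coefficients to the picture gives p.

2*x^2 - x*z + y^2 - z^2 + 3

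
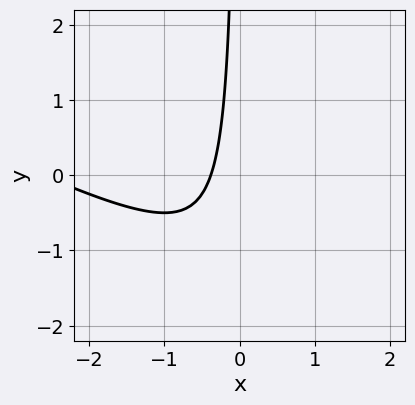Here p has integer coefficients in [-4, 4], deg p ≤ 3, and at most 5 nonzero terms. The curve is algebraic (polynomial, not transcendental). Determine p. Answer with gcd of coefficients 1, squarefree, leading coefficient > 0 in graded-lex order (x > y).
x^2 + 2*x*y + 3*x + 1

1. deg p = 2. The shape is more complex than any degree-1 curve.
2. Against the integer gridlines: it misses every integer gridline on the y-axis.
3. Putting this together gives p.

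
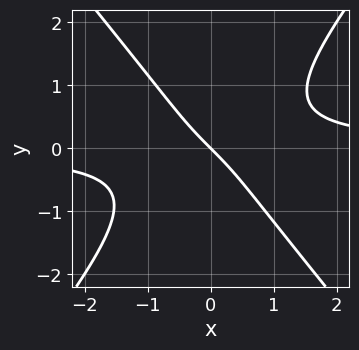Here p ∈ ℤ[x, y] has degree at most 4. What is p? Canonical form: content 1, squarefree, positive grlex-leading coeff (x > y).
3*x^2*y - 2*y^3 - 2*x - 2*y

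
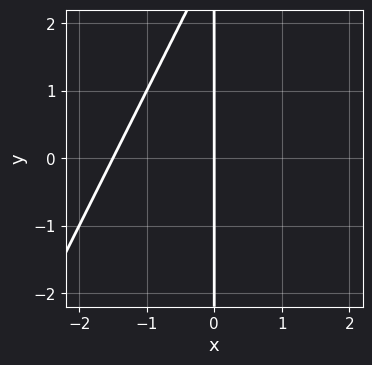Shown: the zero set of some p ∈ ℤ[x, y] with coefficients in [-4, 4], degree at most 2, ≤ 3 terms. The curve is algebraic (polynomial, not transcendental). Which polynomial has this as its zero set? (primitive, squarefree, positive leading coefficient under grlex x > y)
2*x^2 - x*y + 3*x

First, deg p = 2. No degree-1 curve has this shape.
Next, from the axis intercepts and sections: one x-axis crossing is at x = 0; every point of the y-axis in the box is on the curve.
Finally, assembling these constraints gives the stated polynomial.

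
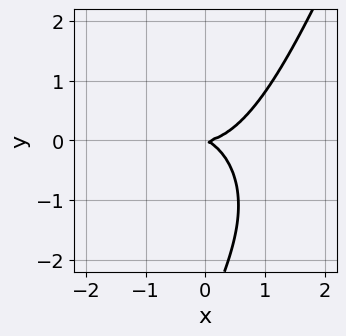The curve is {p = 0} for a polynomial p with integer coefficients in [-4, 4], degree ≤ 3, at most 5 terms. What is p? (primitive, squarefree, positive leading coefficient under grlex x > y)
The degree is 3 — the shape is more complex than any degree-2 curve.
From the visible intercepts: it meets the x-axis at x = 0 (among the integer gridlines); it meets the y-axis at y = 0 (among the integer gridlines).
Putting this together gives p.

2*x^3 + 2*x*y^2 - y^3 - x*y - 3*y^2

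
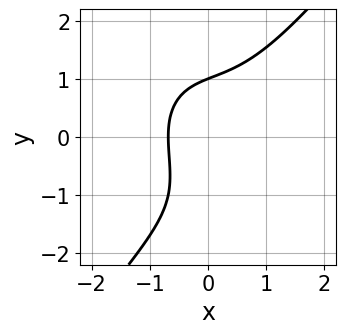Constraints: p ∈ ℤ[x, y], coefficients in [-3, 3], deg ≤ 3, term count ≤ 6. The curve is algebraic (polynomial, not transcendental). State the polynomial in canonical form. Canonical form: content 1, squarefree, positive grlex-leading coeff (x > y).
2*x^3 - y^3 - y^2 + 2*x + 2

1. The degree is 3 — no degree-2 curve has this shape.
2. From the axis intercepts and sections: it meets the y-axis at y = 1 (among the integer gridlines).
3. Together with the visible shape, these determine p as stated.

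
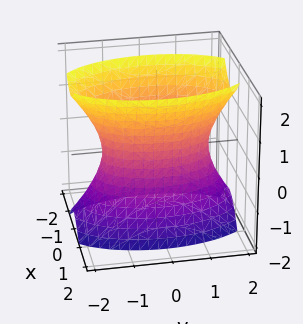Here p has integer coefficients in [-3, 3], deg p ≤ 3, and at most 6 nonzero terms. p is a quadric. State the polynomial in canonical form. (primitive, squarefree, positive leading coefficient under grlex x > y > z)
The degree is 2 — an hourglass — one-sheet hyperboloid; a quadric.
Symmetries: the x ↦ −x reflection is a symmetry, so x appears only in even powers; it's symmetric under y → −y, forcing even powers of y; mirror symmetry z ↦ −z ⇒ only even powers of z.
Against the integer gridlines: it misses every integer gridline on the z-axis.
Solving for integer coefficients yields p as stated.

3*x^2 + y^2 - z^2 - 2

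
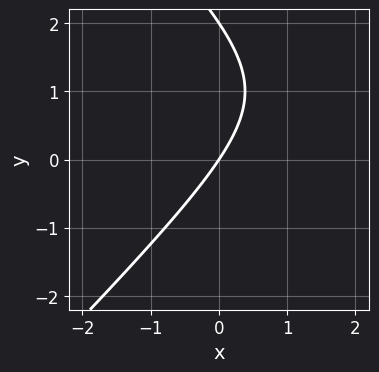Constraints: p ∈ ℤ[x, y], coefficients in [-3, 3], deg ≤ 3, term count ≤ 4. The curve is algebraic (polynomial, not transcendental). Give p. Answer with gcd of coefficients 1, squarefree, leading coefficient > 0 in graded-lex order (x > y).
(a) The degree is 2 — the shape is more complex than any degree-1 curve.
(b) Checking where it meets the axes: among the integer gridlines, it crosses the y-axis at y ∈ {0, 2}; it crosses the x-axis at the gridline x = 0.
(c) Fitting integer coefficients to these (and the overall shape) gives p.

x^2 - y^2 - 3*x + 2*y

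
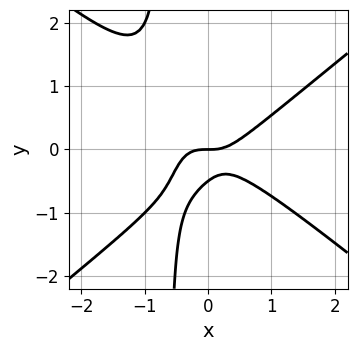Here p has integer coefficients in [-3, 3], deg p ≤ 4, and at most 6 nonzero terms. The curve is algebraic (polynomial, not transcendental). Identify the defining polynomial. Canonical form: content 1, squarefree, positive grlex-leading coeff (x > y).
First, the degree is 3 — a generic line meets the curve in up to 3 points.
Next, from the visible intercepts: it meets the y-axis at y = 0 (among the integer gridlines); one x-axis crossing is at x = 0.
Finally, assembling these constraints gives the stated polynomial.

2*x^3 - 3*x*y^2 - 2*y^2 - y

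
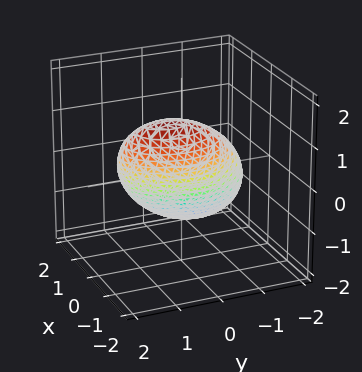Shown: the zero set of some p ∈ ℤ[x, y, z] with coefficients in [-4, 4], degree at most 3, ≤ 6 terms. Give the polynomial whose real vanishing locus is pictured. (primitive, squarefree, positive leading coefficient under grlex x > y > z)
2*x^2 + 3*x*z + y^2 - y*z + 2*z^2 - 2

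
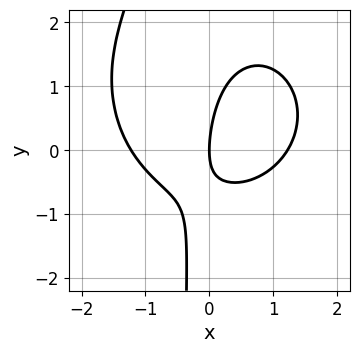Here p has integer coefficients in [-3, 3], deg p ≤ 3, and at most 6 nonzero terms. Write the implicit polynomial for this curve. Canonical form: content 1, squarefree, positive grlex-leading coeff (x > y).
(a) The degree is 3 — no degree-2 curve has this shape.
(b) From the axis intercepts and sections: it meets the x-axis at x = 0 (among the integer gridlines); it meets the y-axis at y = 0 (among the integer gridlines).
(c) Together with the visible shape, these determine p as stated.

2*x^3 + 2*x*y^2 - 3*x*y + y^2 - 3*x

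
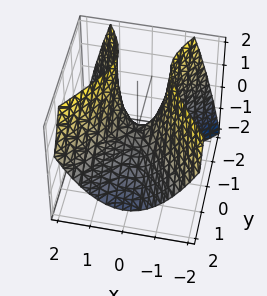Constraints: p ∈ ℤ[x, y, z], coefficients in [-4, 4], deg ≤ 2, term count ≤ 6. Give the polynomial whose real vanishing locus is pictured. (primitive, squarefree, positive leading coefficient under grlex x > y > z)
(a) Degree: no degree-1 surface has this shape, so deg p = 2.
(b) Checking where it meets the axes: it meets the x-axis at x = 0 (among the integer gridlines); it meets the z-axis at z = 0 (among the integer gridlines); it crosses the y-axis at the gridline y = 0.
(c) Putting this together gives p.

3*x^2 - 2*y^2 - 2*y*z - 2*z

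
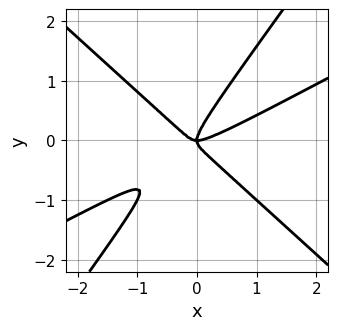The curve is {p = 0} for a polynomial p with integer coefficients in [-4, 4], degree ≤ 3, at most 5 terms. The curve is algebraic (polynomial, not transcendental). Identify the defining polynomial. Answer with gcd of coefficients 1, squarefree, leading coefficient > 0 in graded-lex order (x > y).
2*x^3 - 3*x^2*y - 3*x*y^2 + 3*y^3 - x*y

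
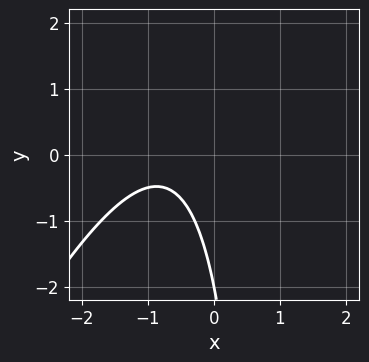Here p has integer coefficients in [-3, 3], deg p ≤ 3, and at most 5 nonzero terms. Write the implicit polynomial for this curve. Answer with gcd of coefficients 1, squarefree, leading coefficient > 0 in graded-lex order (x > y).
2*x^2 - x*y + 3*x + y + 2

(a) Degree: the shape is more complex than any degree-1 curve, so deg p = 2.
(b) From the visible intercepts: the curve avoids every integer x-axis point in the box; it meets the y-axis at y = -2 (among the integer gridlines).
(c) Matching integer coefficients to the picture gives p.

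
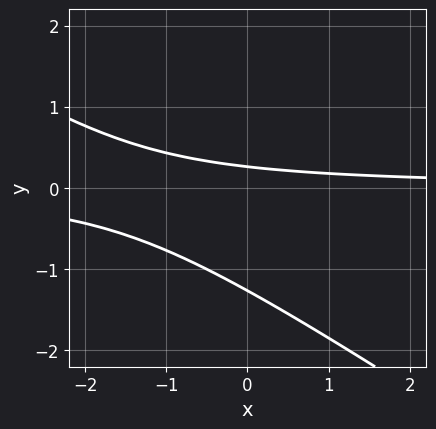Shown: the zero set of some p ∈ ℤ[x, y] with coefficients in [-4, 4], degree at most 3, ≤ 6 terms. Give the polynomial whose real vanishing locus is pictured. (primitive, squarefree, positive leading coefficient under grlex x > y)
2*x*y + 3*y^2 + 3*y - 1

First, the degree is 2 — the shape is more complex than any degree-1 curve.
Next, observable constraints: the curve avoids every integer x-axis point in the box.
Finally, putting this together gives p.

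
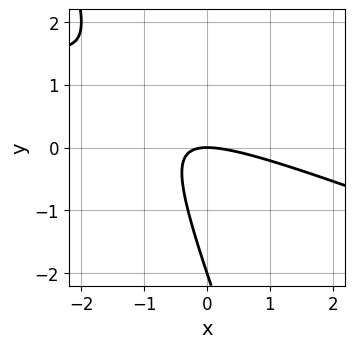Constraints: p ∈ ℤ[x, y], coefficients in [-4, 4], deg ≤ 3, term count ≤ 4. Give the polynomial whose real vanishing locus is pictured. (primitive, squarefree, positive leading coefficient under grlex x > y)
x^2 + 3*x*y + y^2 + 2*y

(a) deg p = 2. The shape is more complex than any degree-1 curve.
(b) Reading off the gridlines: one x-axis crossing is at x = 0; the y-axis gridline crossings are at y ∈ {-2, 0}.
(c) Solving for integer coefficients yields p as stated.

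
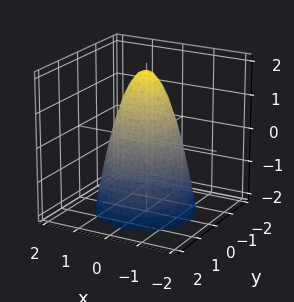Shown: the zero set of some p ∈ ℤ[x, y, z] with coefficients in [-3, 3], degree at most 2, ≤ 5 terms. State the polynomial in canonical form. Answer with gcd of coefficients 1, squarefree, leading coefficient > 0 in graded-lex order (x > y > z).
2*x^2 + 2*y^2 + z - 2

Degree: no degree-1 surface has this shape, so deg p = 2.
Symmetries: rotational symmetry about the z-axis ⇒ p depends on x, y only through x² + y².
From the visible intercepts: the x-axis gridline crossings are at x ∈ {-1, 1}; one z-axis crossing is at z = 2; a circular section at z = 0 has radius exactly 1.
Fitting integer coefficients to these (and the overall shape) gives p.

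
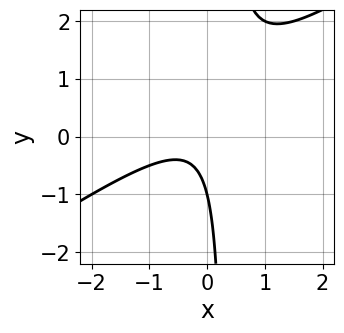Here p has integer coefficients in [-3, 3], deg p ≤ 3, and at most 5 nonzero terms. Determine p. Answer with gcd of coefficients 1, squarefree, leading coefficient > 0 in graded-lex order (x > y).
The degree is 2 — the shape is more complex than any degree-1 curve.
From the visible intercepts: the curve avoids every integer x-axis point in the box; it meets the y-axis at y = -1 (among the integer gridlines).
Fitting integer coefficients to these (and the overall shape) gives p.

2*x^2 - 3*x*y + x + y + 1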